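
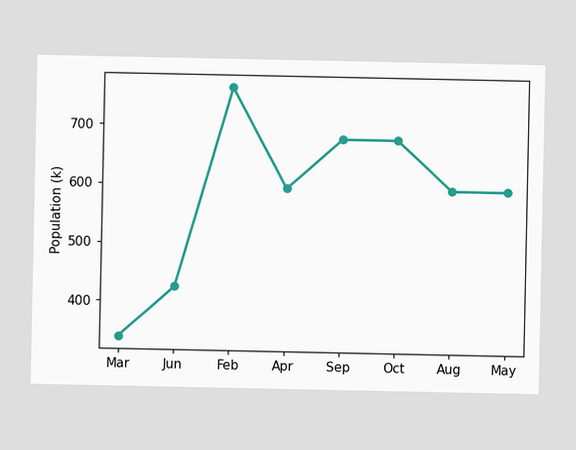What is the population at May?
At May, the line is at 595k.

595k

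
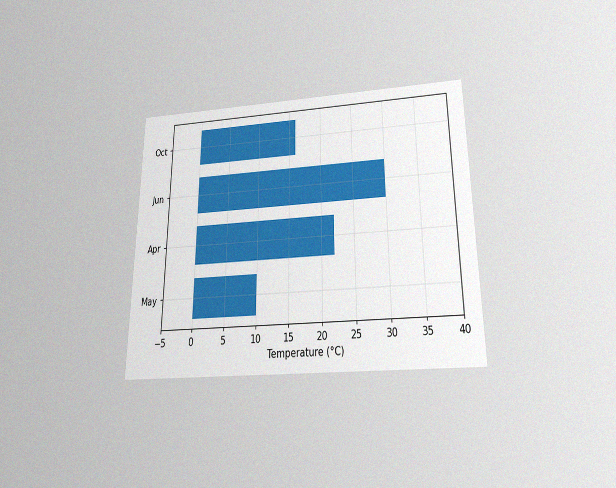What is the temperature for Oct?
16°C

The chart is viewed slightly from below, with some photo noise. Reading along the chart's x-axis, the Oct bar reaches 16°C.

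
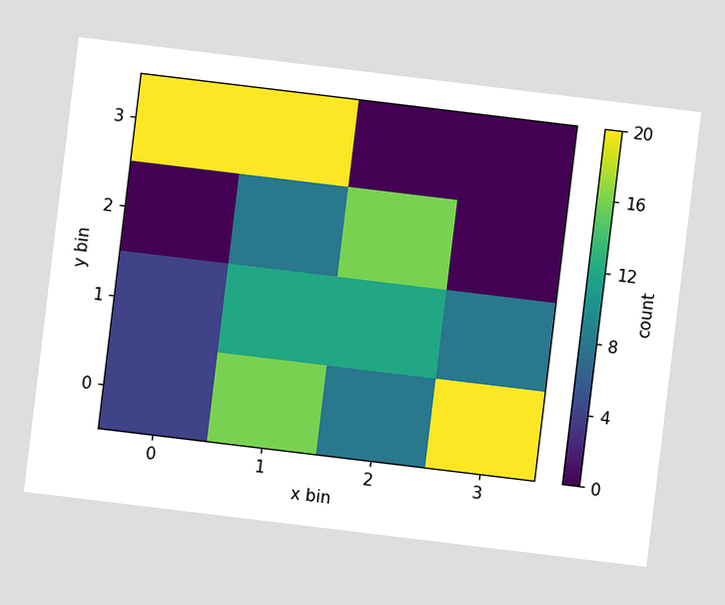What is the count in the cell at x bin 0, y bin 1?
4

The chart is tilted about 7° clockwise. Matching the cell (0, 1) against the colorbar gives 4.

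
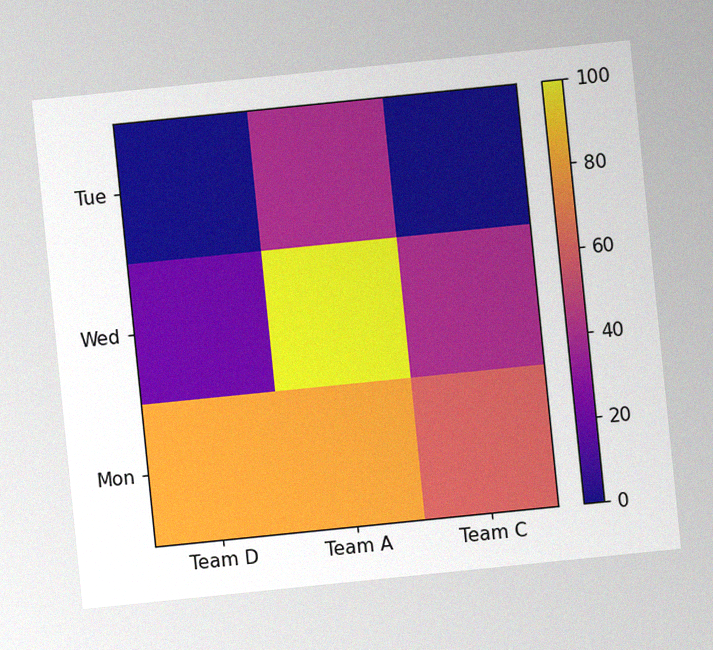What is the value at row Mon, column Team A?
80

The chart is tilted about 6° counter-clockwise, with some photo noise. Matching cell (Mon, Team A) against the colorbar gives 80.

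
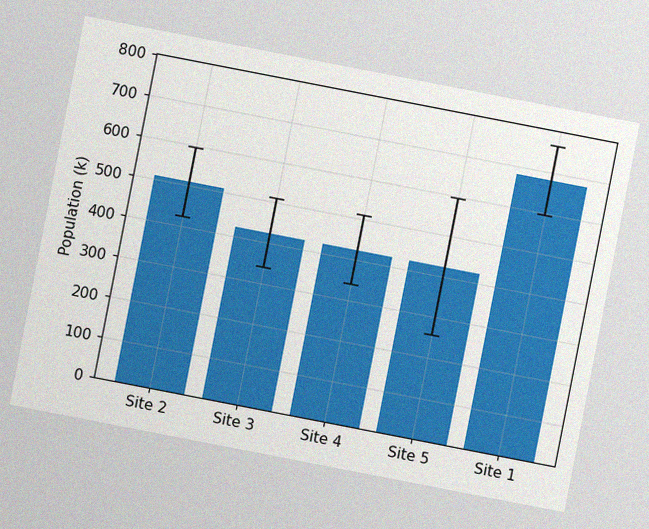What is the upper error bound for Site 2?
The chart is tilted about 11° clockwise, with some photo noise. The Site 2 bar's upper whisker reaches 595k.

595k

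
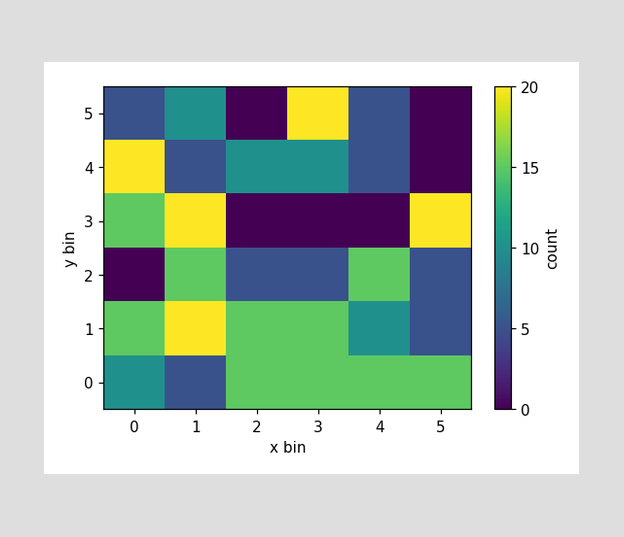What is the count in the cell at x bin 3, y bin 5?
20

Matching the cell (3, 5) against the colorbar gives 20.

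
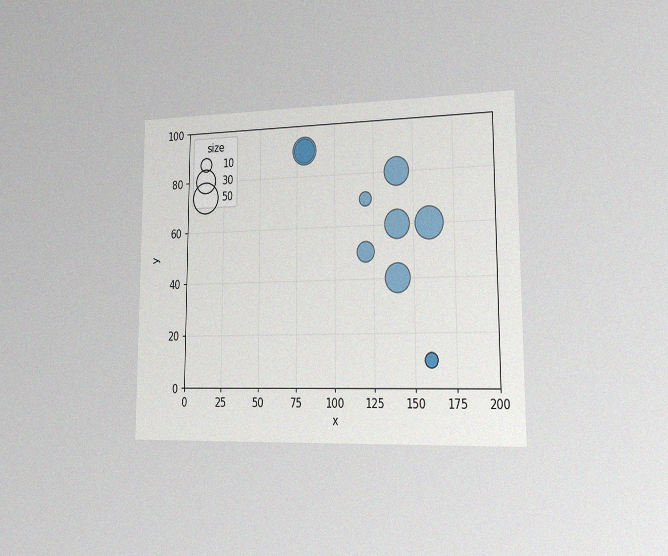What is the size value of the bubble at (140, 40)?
The chart is viewed slightly from the right, with some photo noise. Matching the bubble at (140, 40) against the size legend gives 40.

40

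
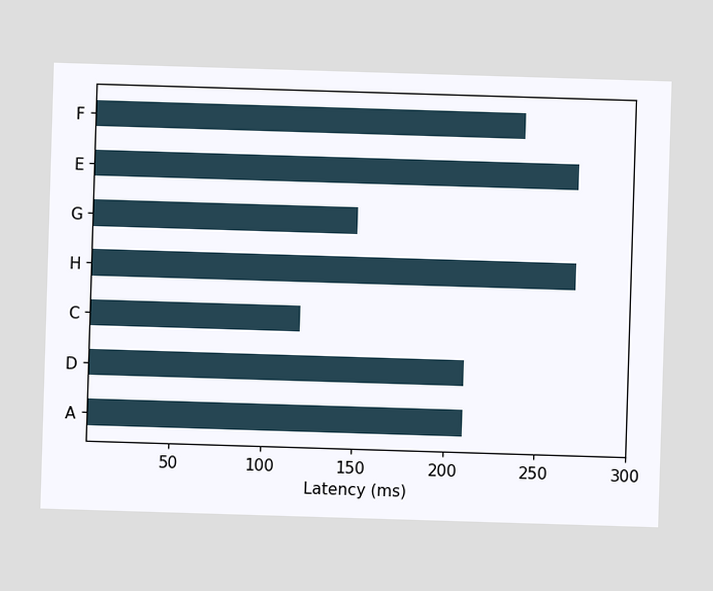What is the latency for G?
150ms

Reading along the chart's x-axis, the G bar reaches 150ms.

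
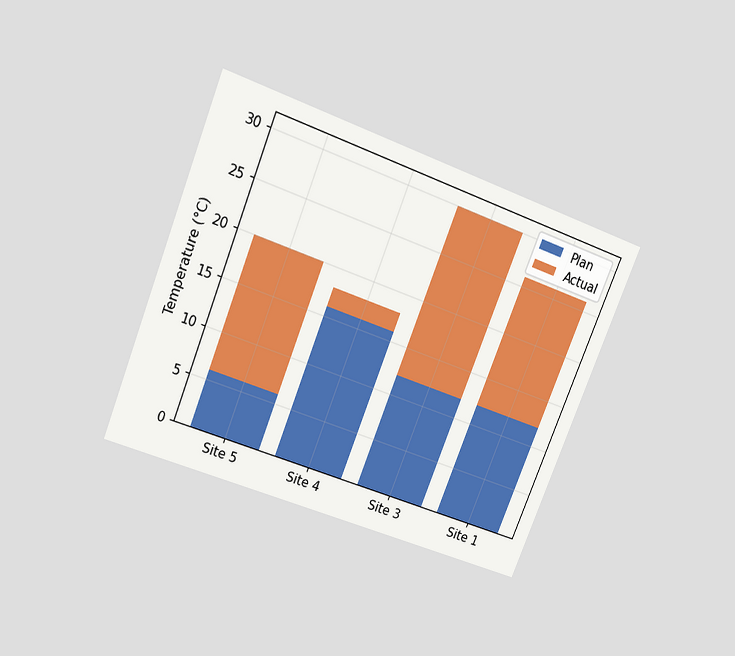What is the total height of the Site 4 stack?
18°C

The chart is tilted about 22° clockwise and viewed slightly from above. The Site 4 stack's top reaches 18°C on the y-axis.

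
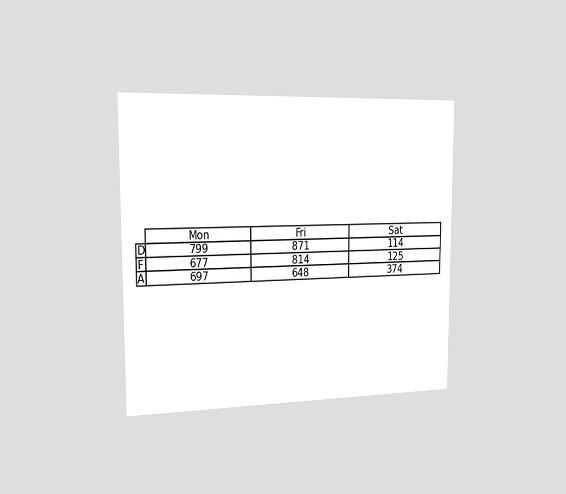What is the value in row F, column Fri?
814

The chart is viewed slightly from the left. The (F, Fri) cell reads 814.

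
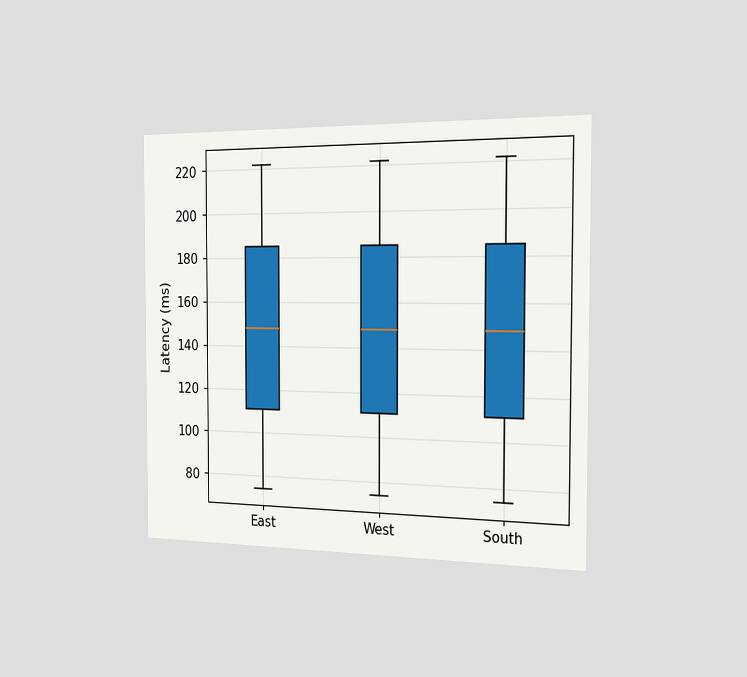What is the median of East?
148ms

The chart is viewed slightly from the right. The median line in the East box sits at 148ms.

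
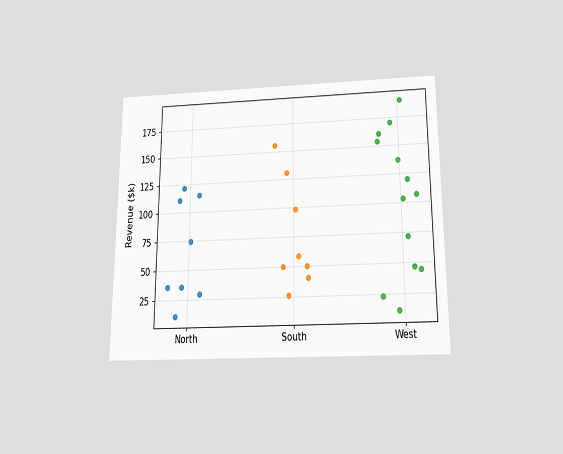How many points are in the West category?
13

The chart is viewed slightly from below. Counting the markers in the West column gives 13.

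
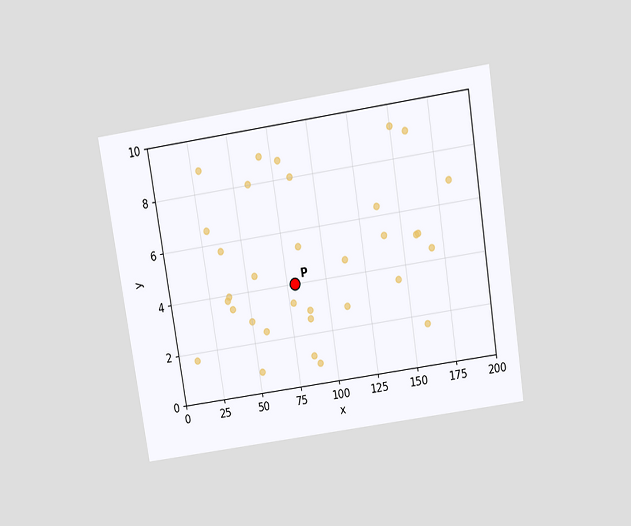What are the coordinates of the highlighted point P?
(80, 4)

The chart is tilted about 9° counter-clockwise and viewed slightly from above. Following the gridlines from P to each axis, P sits at (80, 4).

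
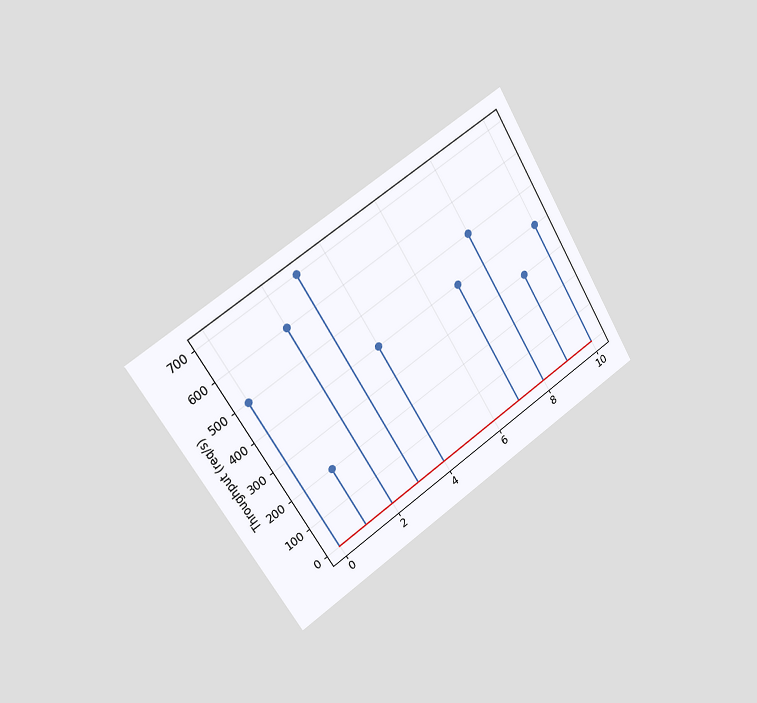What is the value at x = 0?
500req/s

The chart is tilted about 32° counter-clockwise and viewed slightly from the left. The stem at x=0 reaches 500req/s.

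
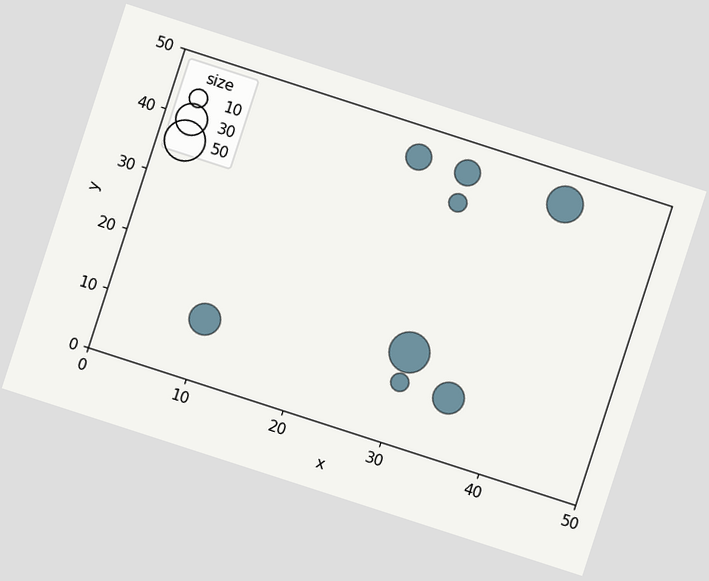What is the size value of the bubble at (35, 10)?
The chart is tilted about 18° clockwise. Matching the bubble at (35, 10) against the size legend gives 30.

30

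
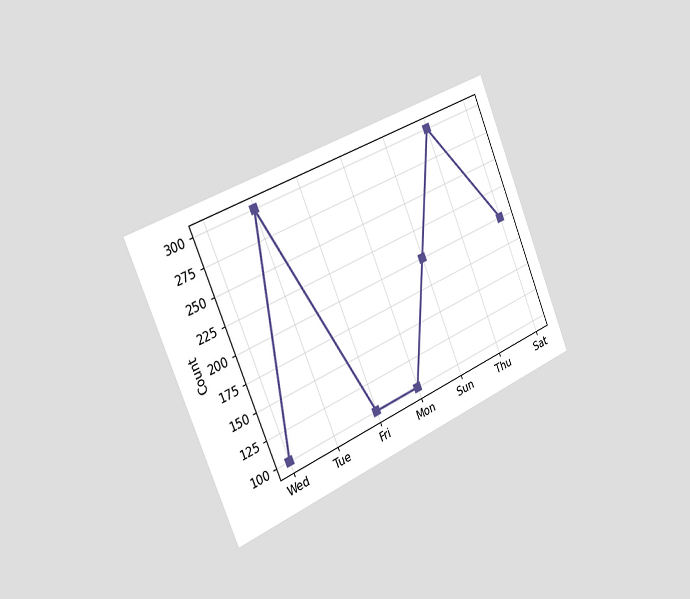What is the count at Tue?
The chart is tilted about 23° counter-clockwise and viewed slightly from the left. At Tue, the line is at 300.

300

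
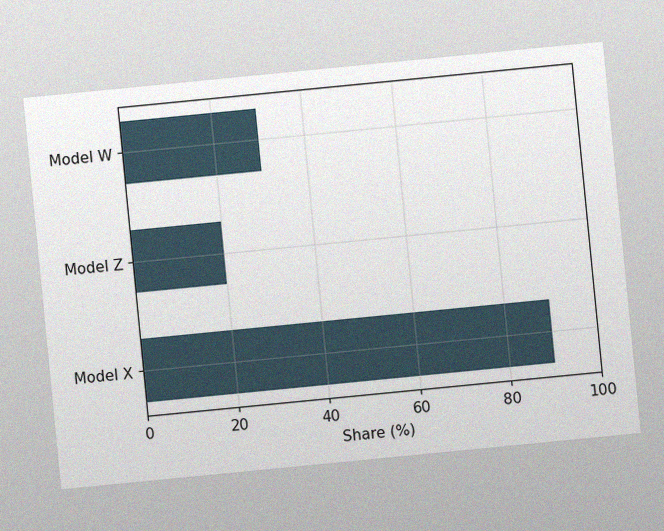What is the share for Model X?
The chart is tilted about 6° counter-clockwise, with some photo noise. Reading along the chart's x-axis, the Model X bar reaches 90%.

90%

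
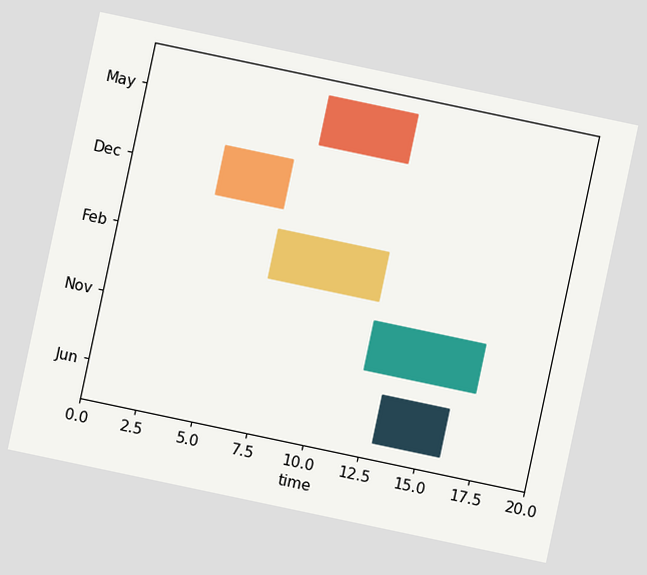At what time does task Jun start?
The chart is tilted about 12° clockwise. The Jun bar begins at t=13.

13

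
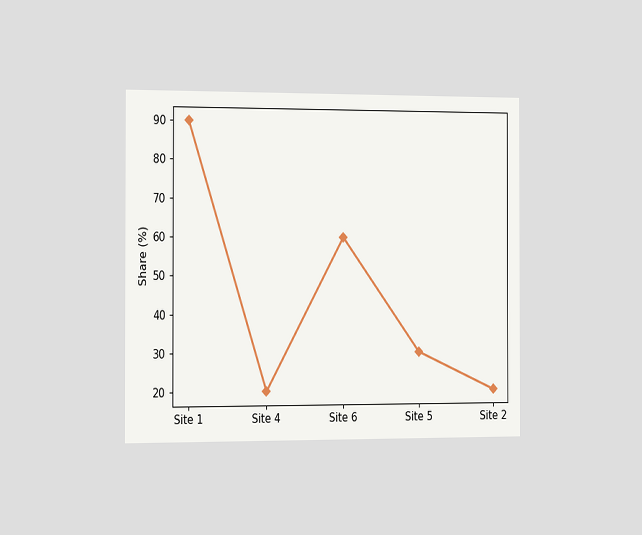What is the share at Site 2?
The chart is viewed slightly from the left. At Site 2, the line is at 20%.

20%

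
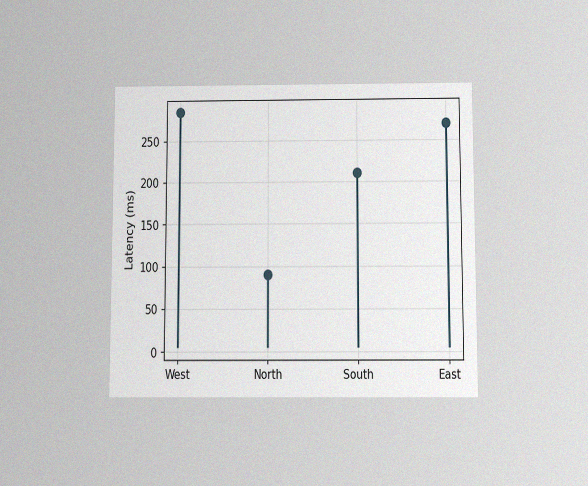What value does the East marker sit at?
The chart is viewed slightly from below, with some photo noise. The East marker sits at 270ms.

270ms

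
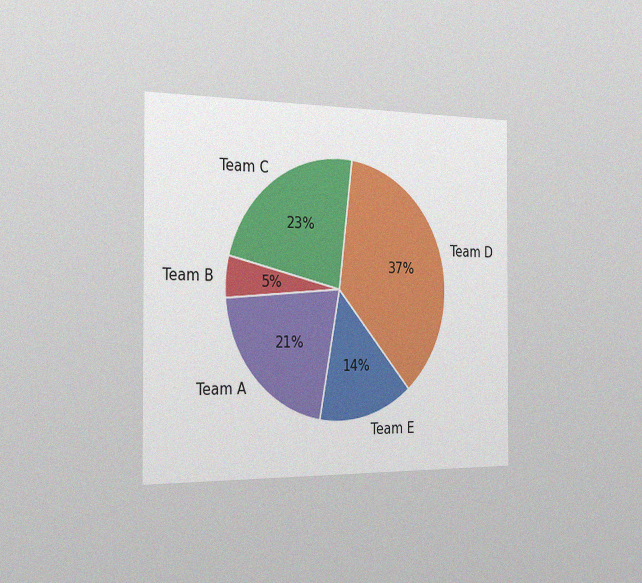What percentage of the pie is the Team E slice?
The chart is viewed slightly from the left, with some photo noise. The Team E slice takes up 14% of the pie.

14%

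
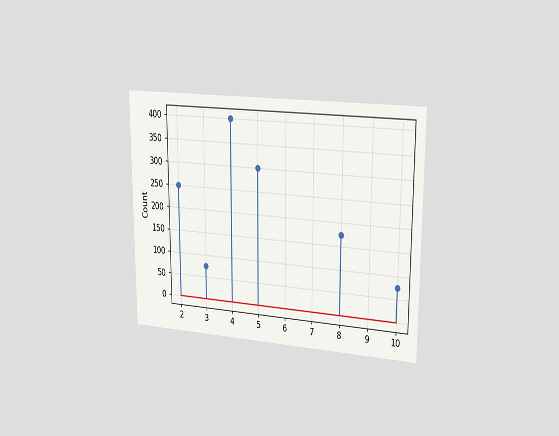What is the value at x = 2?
250

The chart is viewed slightly from the right. The stem at x=2 reaches 250.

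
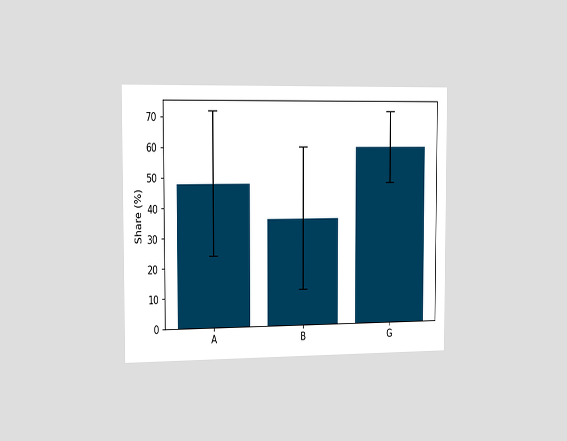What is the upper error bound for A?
The chart is viewed slightly from the left. The A bar's upper whisker reaches 72%.

72%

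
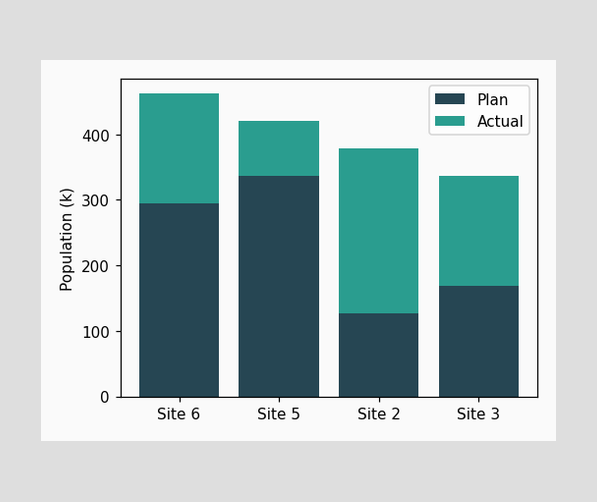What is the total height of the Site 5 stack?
The Site 5 stack's top reaches 420k on the y-axis.

420k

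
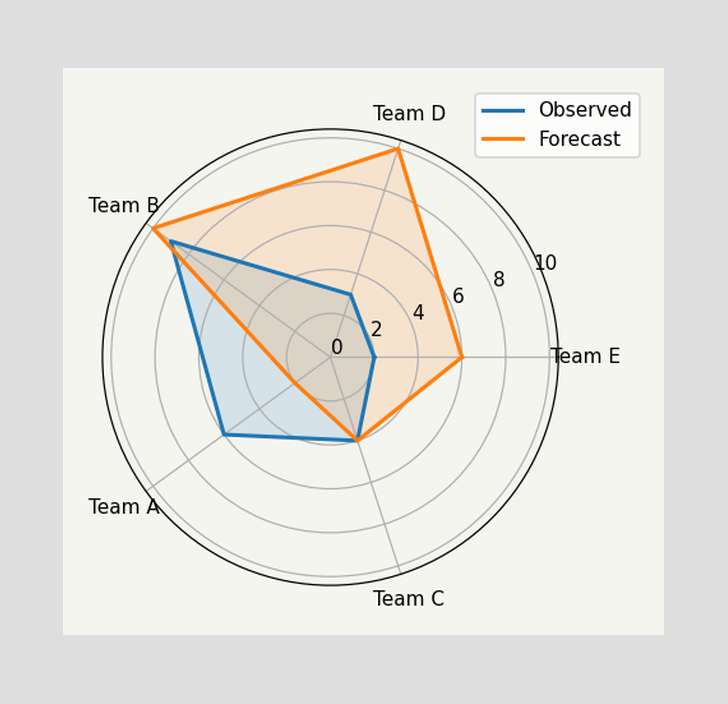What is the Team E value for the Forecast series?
6

On the Team E axis, Forecast reaches 6.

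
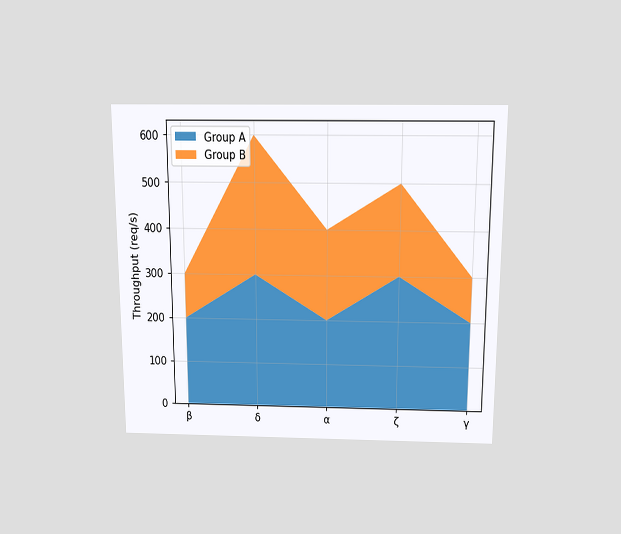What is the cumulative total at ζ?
500req/s

The chart is viewed slightly from above. The stacked total at ζ reaches 500req/s.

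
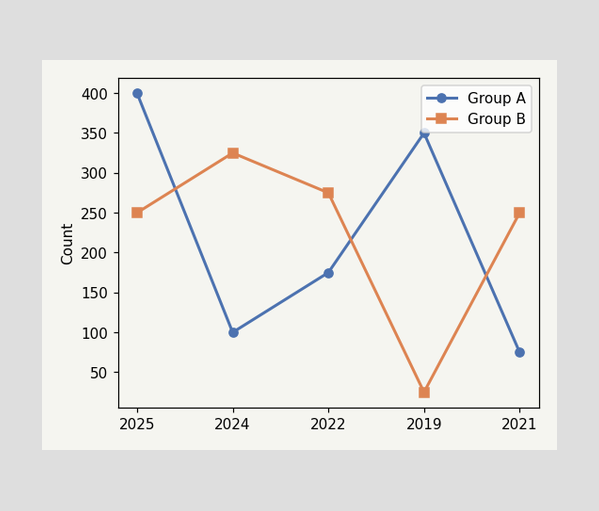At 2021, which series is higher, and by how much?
Group B, by 175

At 2021, Group B sits above the other line by 175.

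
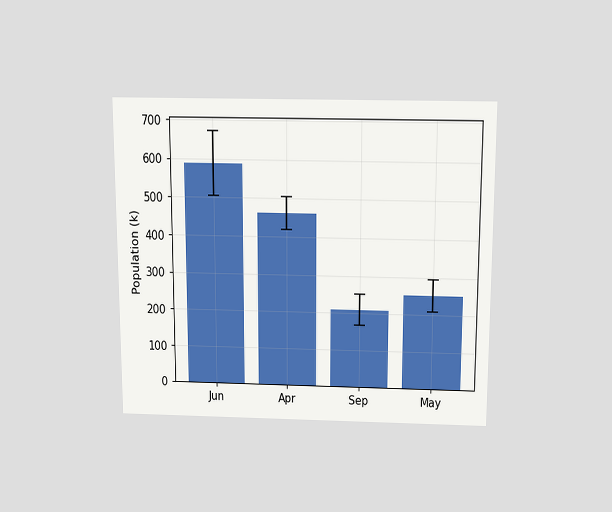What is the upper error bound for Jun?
The chart is viewed slightly from above. The Jun bar's upper whisker reaches 672k.

672k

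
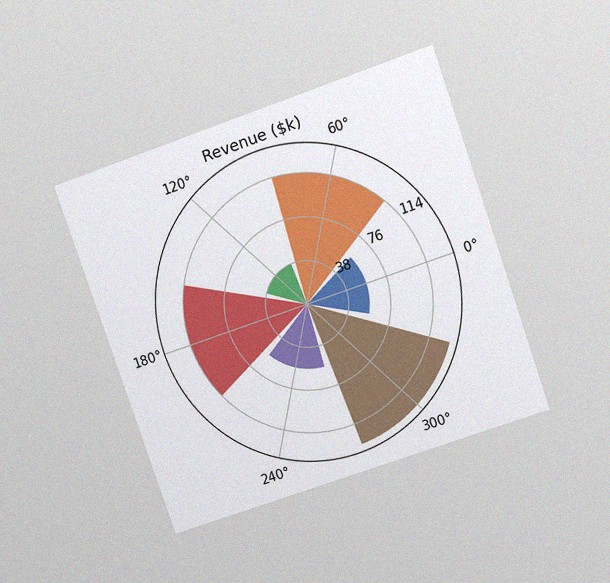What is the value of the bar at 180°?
The chart is tilted about 19° counter-clockwise and viewed at a slight angle, with some photo noise. The bar at 180° reaches $114k on the radial axis.

$114k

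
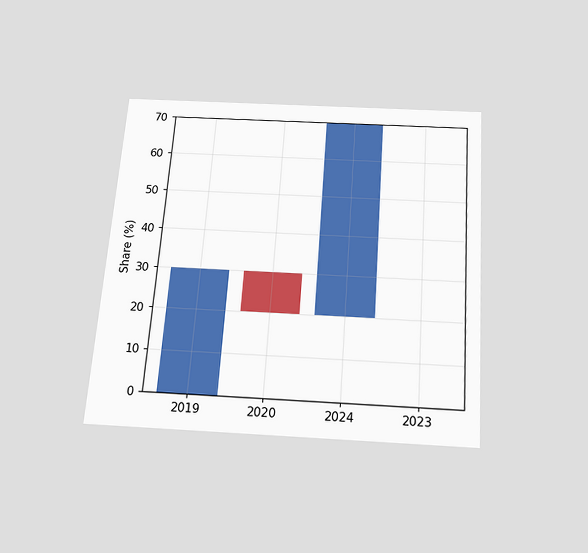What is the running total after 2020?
20%

The chart is tilted about 4° clockwise and viewed slightly from below. After 2020 the running total reaches 20%.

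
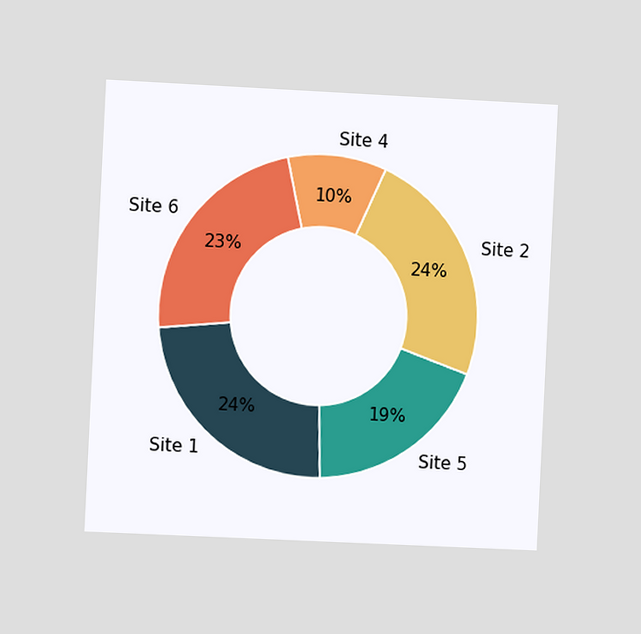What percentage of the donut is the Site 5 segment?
19%

The chart is tilted about 3° clockwise and viewed slightly from the left. The Site 5 segment takes up 19% of the ring.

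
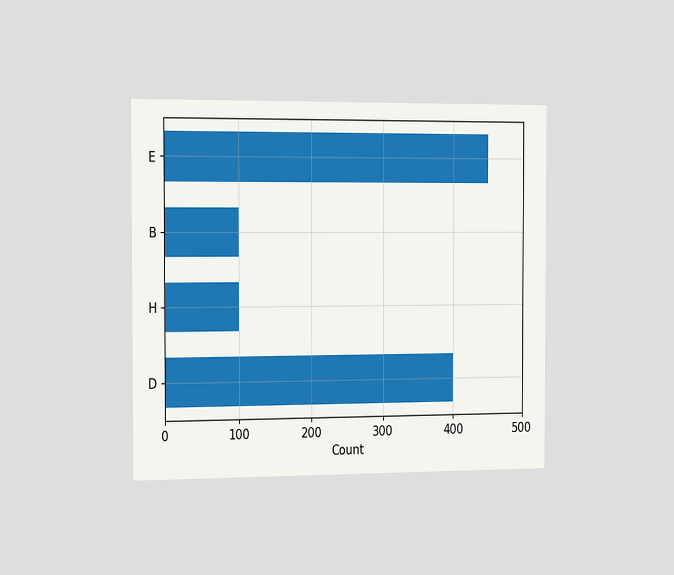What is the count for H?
The chart is viewed slightly from the left. Reading along the chart's x-axis, the H bar reaches 100.

100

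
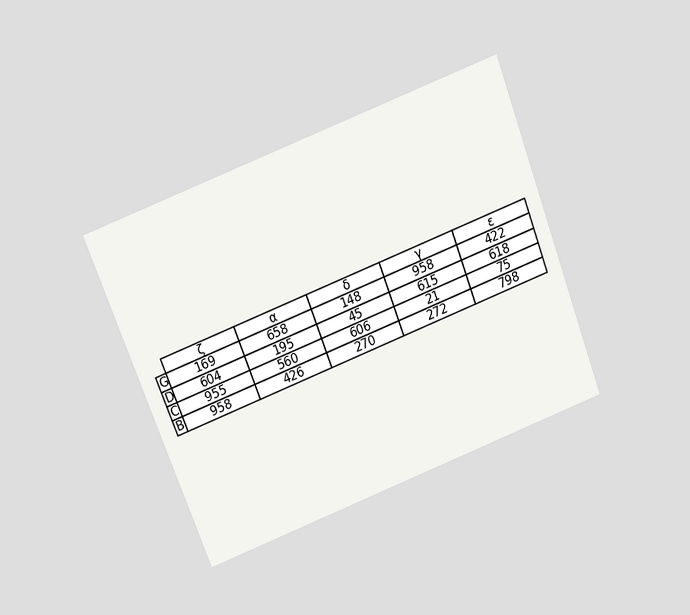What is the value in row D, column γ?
The chart is tilted about 21° counter-clockwise and viewed slightly from above. The (D, γ) cell reads 615.

615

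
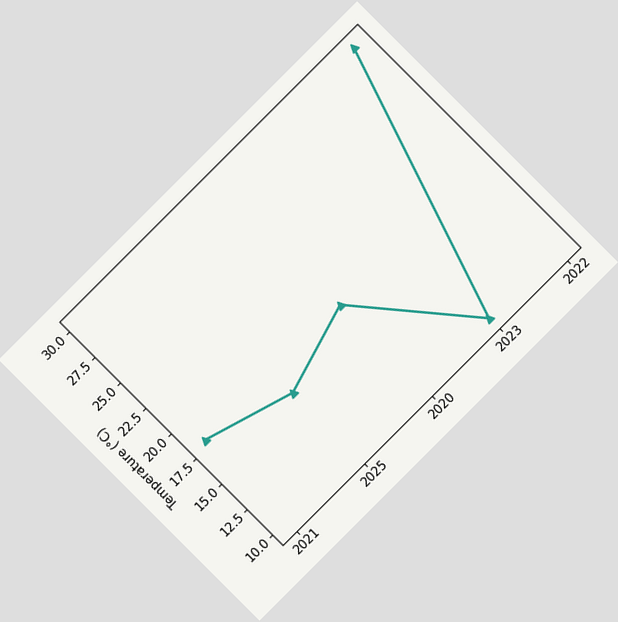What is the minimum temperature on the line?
The chart is tilted about 45° counter-clockwise. The lowest point is at 2023, and reading across to the y-axis gives 10°C.

10°C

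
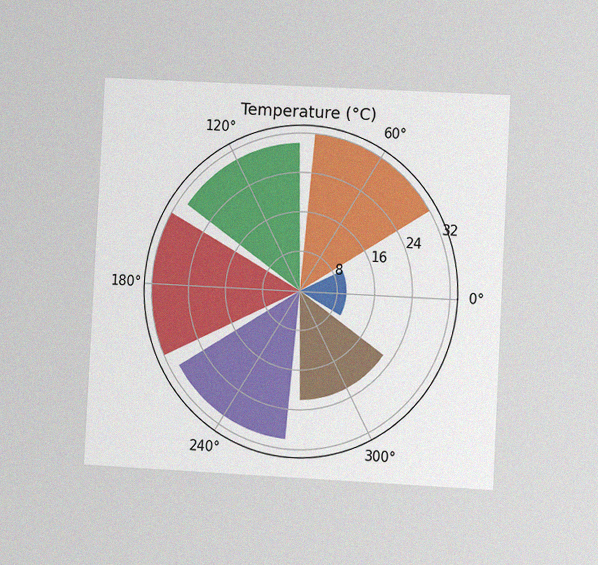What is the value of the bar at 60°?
32°C

The chart is tilted about 3° clockwise and viewed at a slight angle, with some photo noise. The bar at 60° reaches 32°C on the radial axis.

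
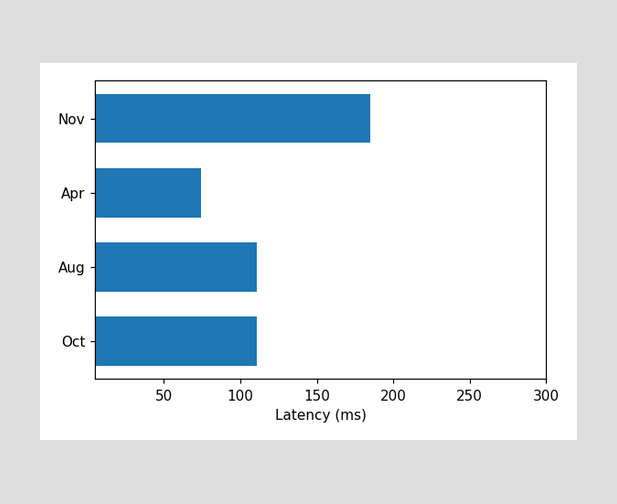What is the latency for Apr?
74ms

Reading along the chart's x-axis, the Apr bar reaches 74ms.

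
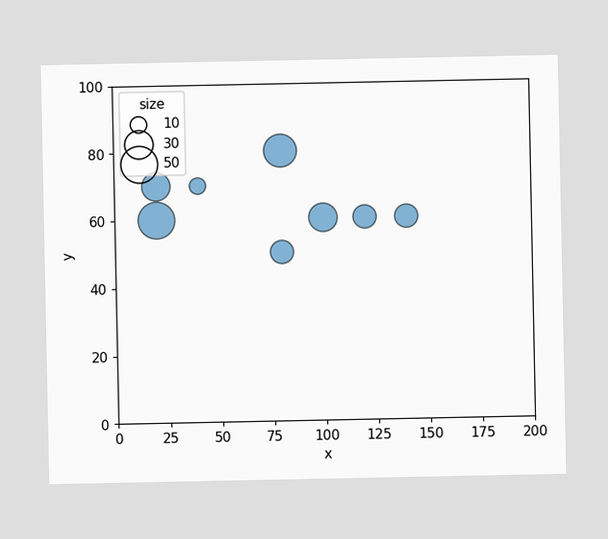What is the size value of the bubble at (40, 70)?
10

Matching the bubble at (40, 70) against the size legend gives 10.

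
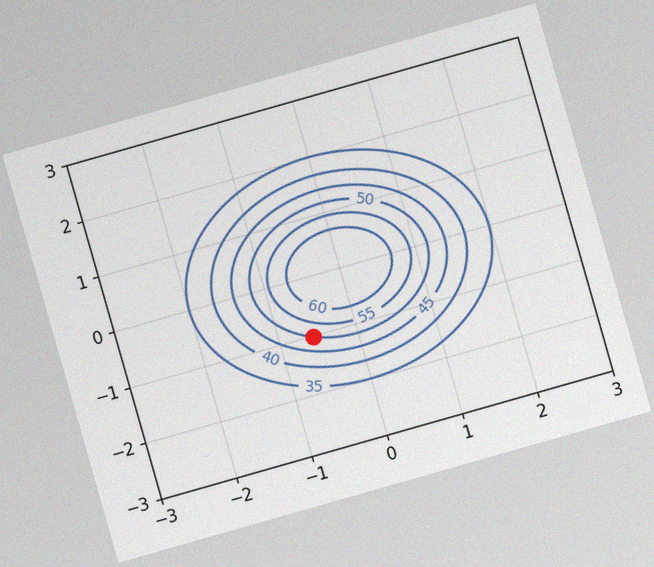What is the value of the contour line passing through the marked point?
50

The chart is tilted about 16° counter-clockwise, with some photo noise. The marked point sits on the contour labelled 50.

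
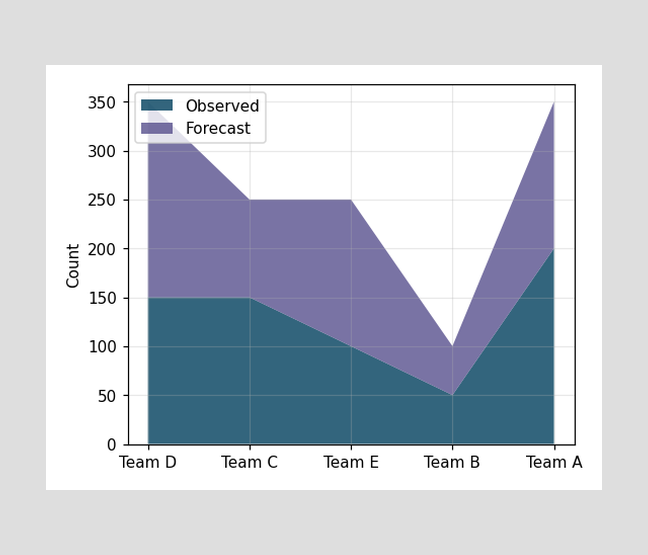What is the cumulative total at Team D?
The stacked total at Team D reaches 350.

350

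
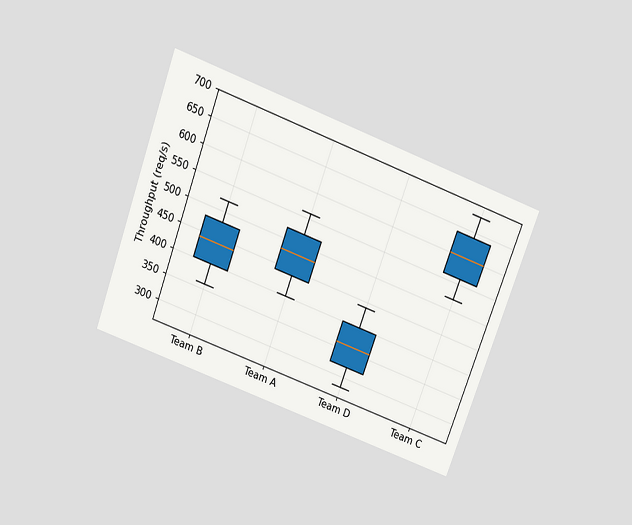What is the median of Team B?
440req/s

The chart is tilted about 20° clockwise and viewed slightly from above. The median line in the Team B box sits at 440req/s.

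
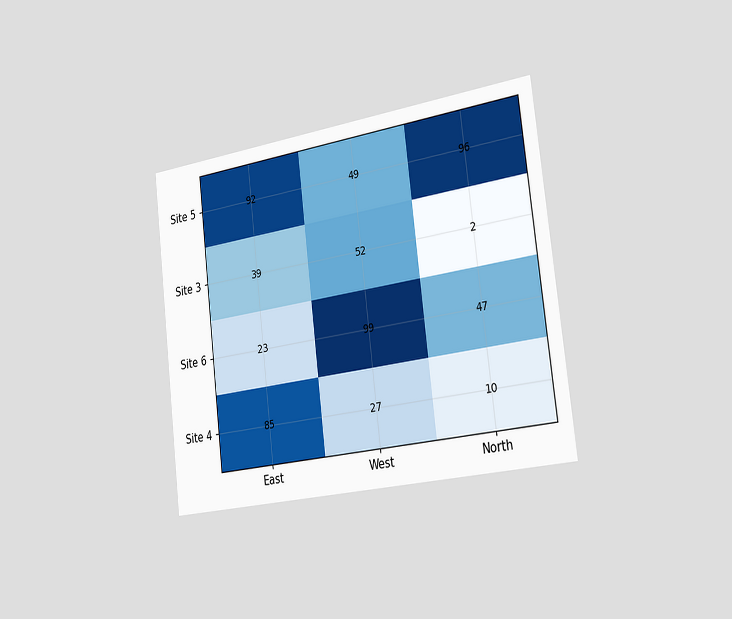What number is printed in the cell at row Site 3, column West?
52

The chart is tilted about 7° counter-clockwise and viewed slightly from the right. The (Site 3, West) cell reads 52.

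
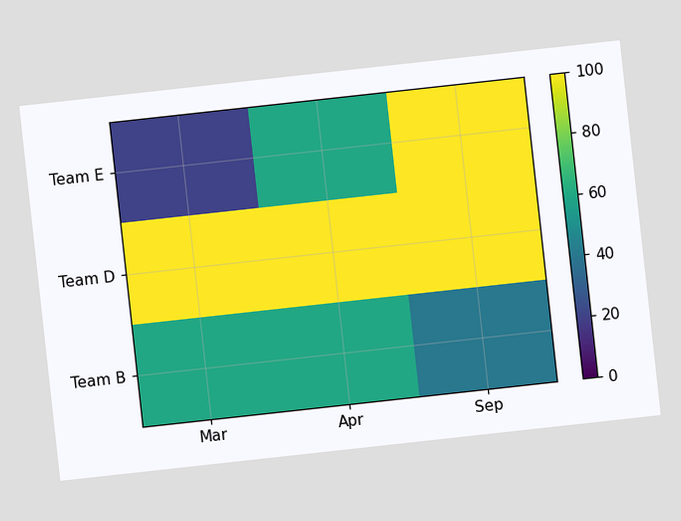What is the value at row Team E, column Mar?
The chart is tilted about 6° counter-clockwise. Matching cell (Team E, Mar) against the colorbar gives 20.

20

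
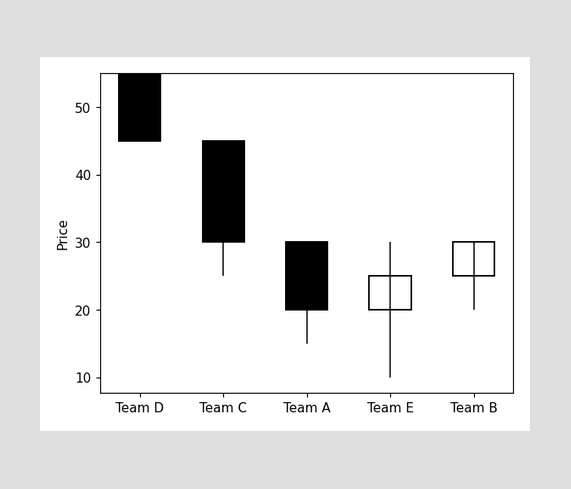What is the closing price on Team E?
25

The Team E candle closes at 25.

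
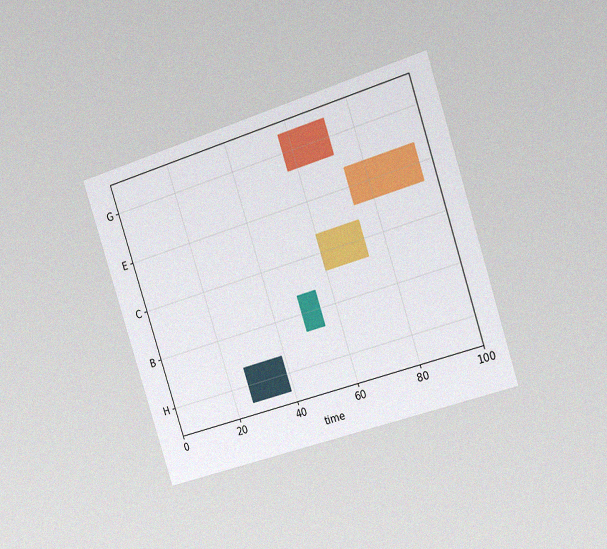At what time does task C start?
The chart is tilted about 18° counter-clockwise and viewed slightly from the right, with some photo noise. The C bar begins at t=60.

60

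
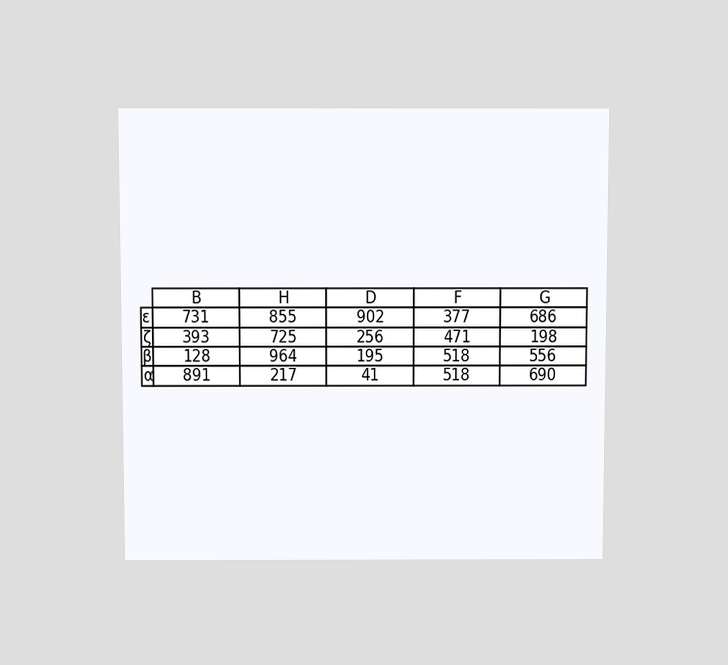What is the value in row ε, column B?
731

The chart is viewed slightly from above. The (ε, B) cell reads 731.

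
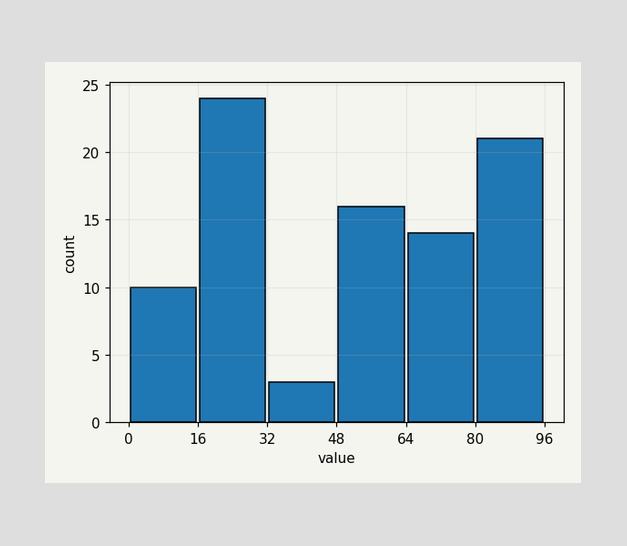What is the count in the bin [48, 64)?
The [48, 64) bin has height 16.

16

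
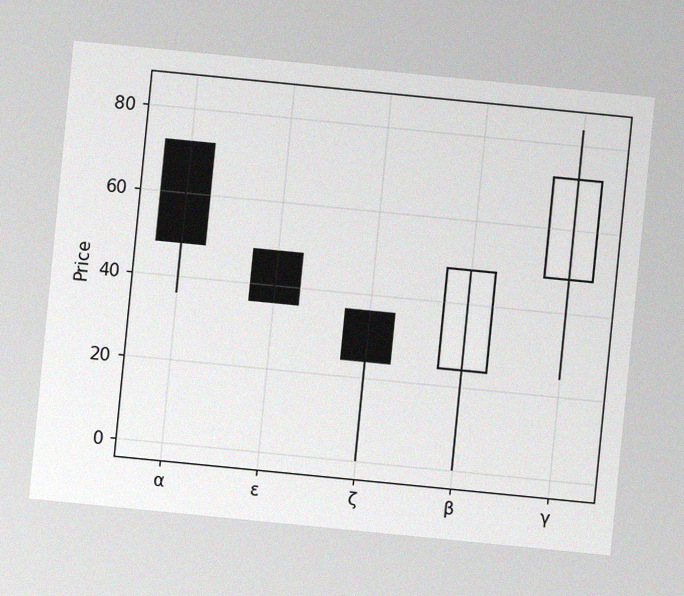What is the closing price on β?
The chart is tilted about 6° clockwise, with some photo noise. The β candle closes at 48.

48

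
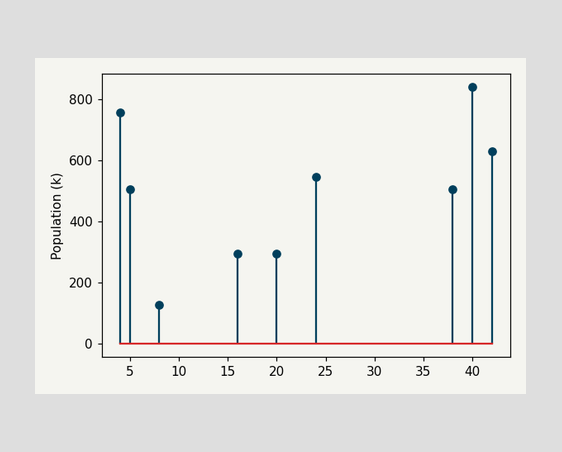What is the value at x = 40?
The stem at x=40 reaches 840k.

840k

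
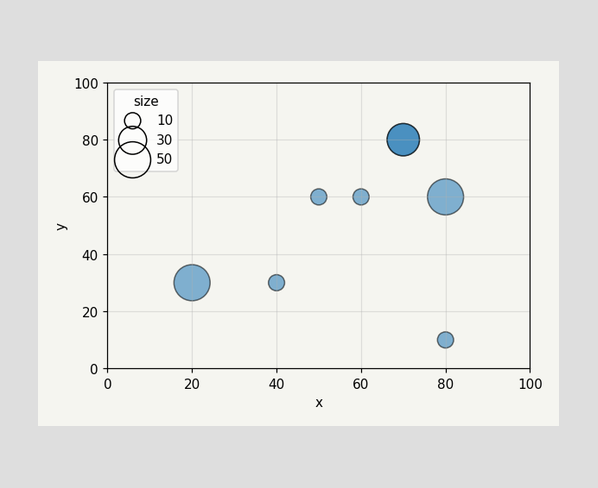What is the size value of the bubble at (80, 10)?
10

Matching the bubble at (80, 10) against the size legend gives 10.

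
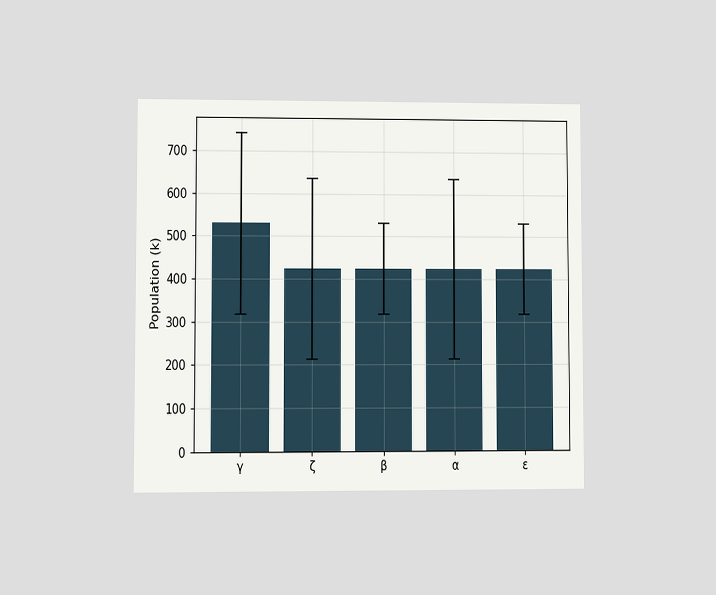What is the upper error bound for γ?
742k

The chart is viewed at a slight angle. The γ bar's upper whisker reaches 742k.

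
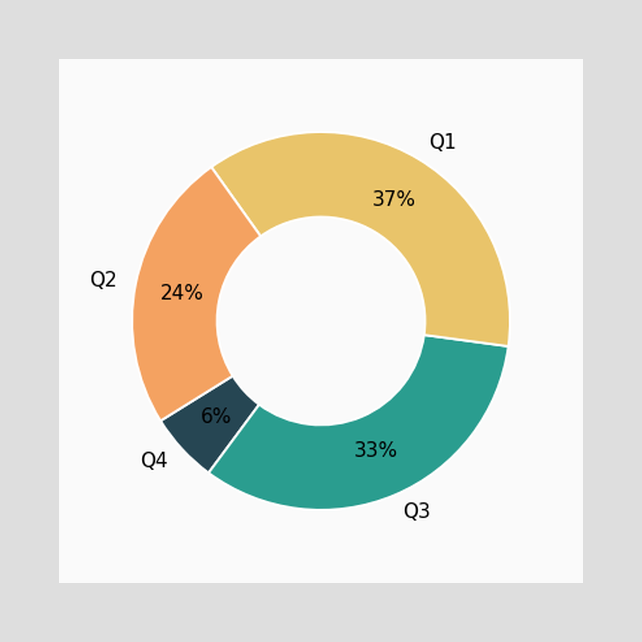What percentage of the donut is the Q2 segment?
The Q2 segment takes up 24% of the ring.

24%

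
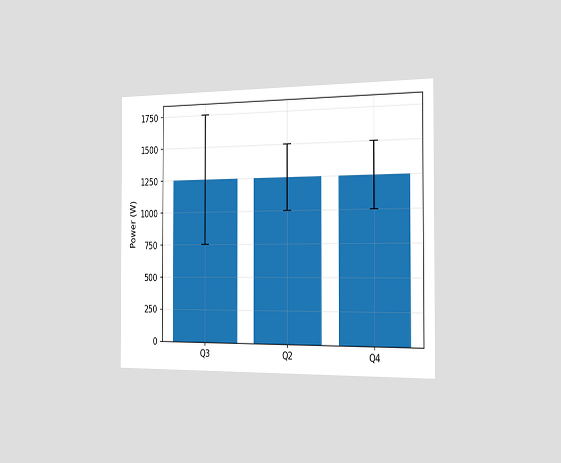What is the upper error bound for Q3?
The chart is viewed slightly from the right. The Q3 bar's upper whisker reaches 1750W.

1750W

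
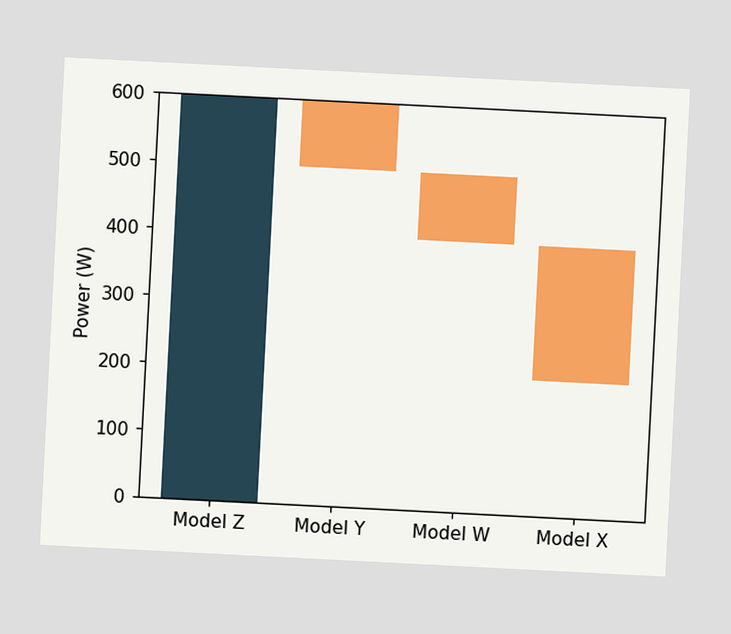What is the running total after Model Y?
The chart is tilted about 3° clockwise. After Model Y the running total reaches 500W.

500W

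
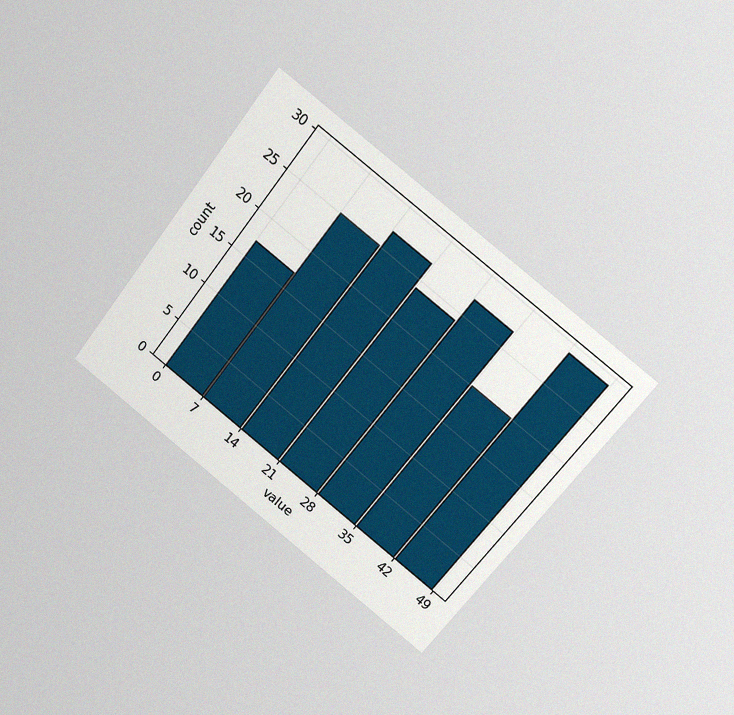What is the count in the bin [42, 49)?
29

The chart is tilted about 38° clockwise and viewed at a slight angle, with some photo noise. The [42, 49) bin has height 29.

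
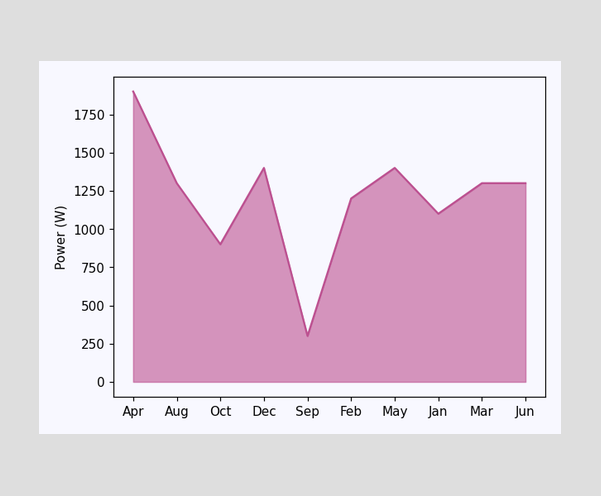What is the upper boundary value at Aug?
At Aug the upper boundary is at 1300W.

1300W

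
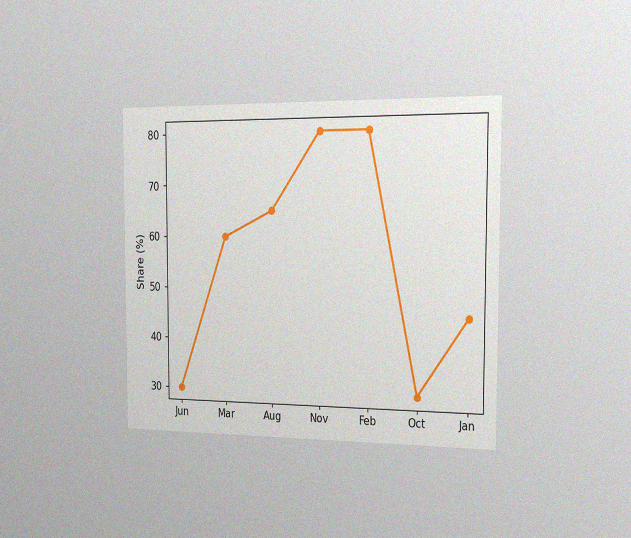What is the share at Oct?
The chart is viewed slightly from the right, with some photo noise. At Oct, the line is at 30%.

30%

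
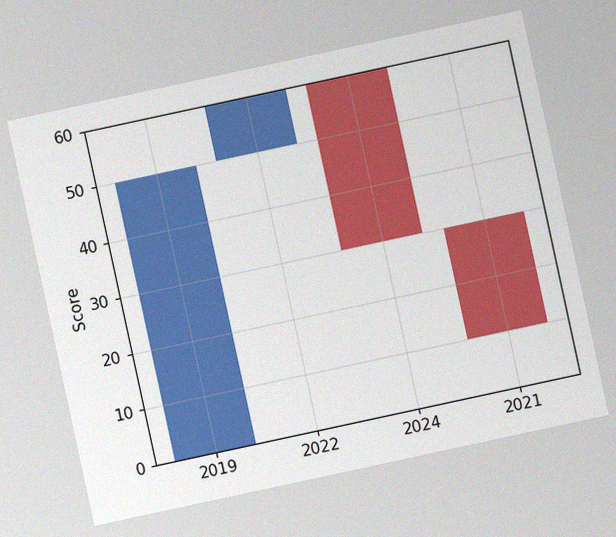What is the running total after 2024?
The chart is tilted about 12° counter-clockwise, with some photo noise. After 2024 the running total reaches 30.

30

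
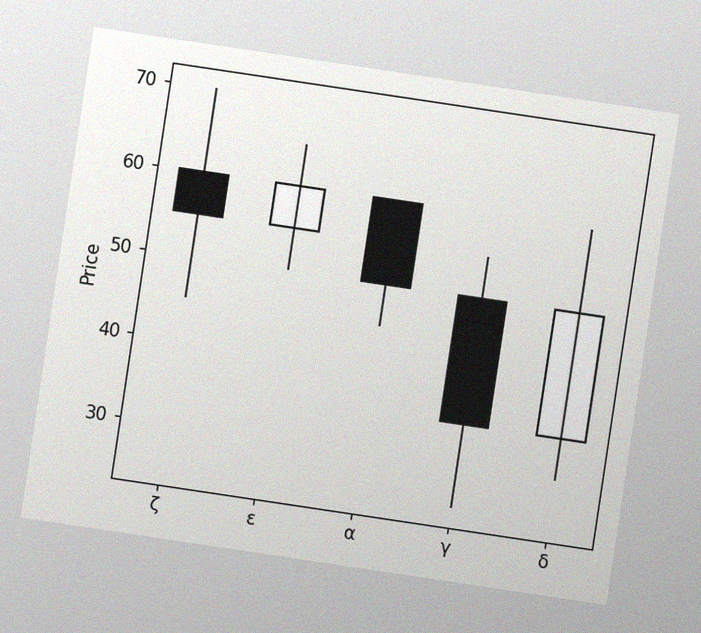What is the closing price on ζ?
The chart is tilted about 8° clockwise, with some photo noise. The ζ candle closes at 55.

55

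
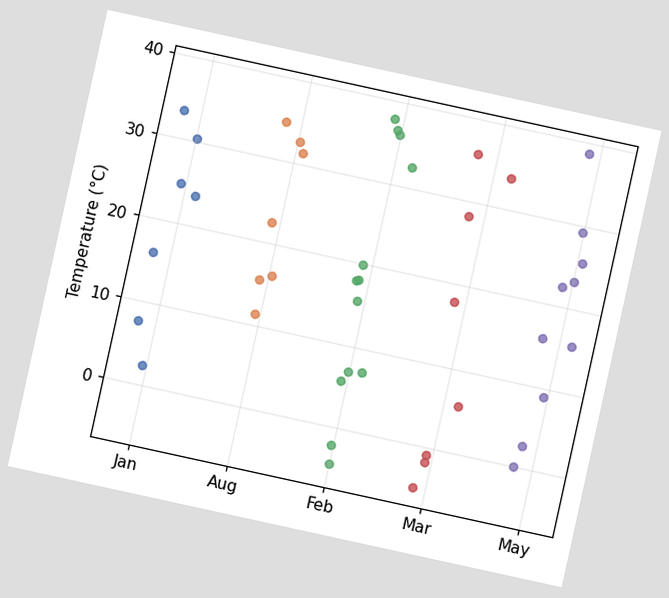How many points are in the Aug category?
The chart is tilted about 12° clockwise. Counting the markers in the Aug column gives 7.

7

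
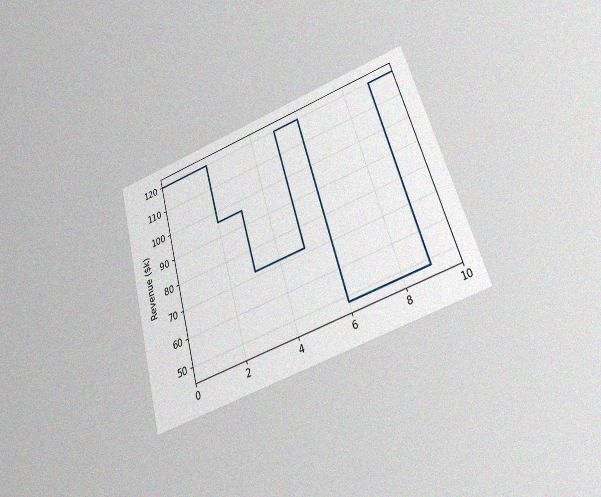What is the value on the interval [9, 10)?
$120k

The chart is tilted about 16° counter-clockwise and viewed slightly from below, with some photo noise. On [9, 10) the step sits at $120k.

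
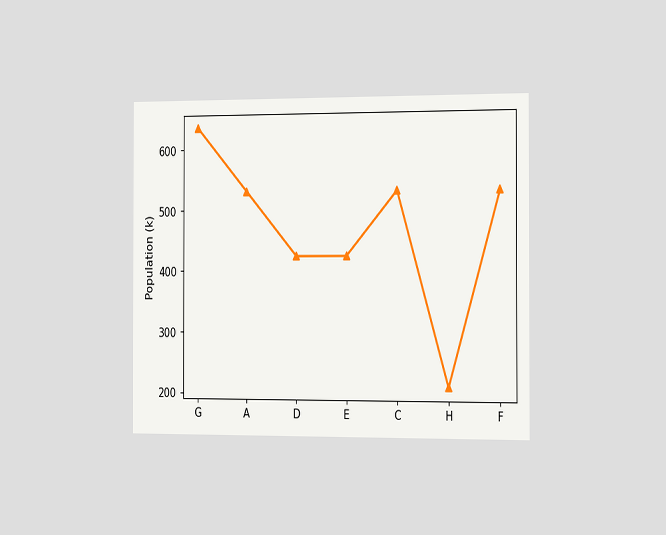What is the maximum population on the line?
The chart is viewed slightly from the right. The highest point is at G, and reading across to the y-axis gives 636k.

636k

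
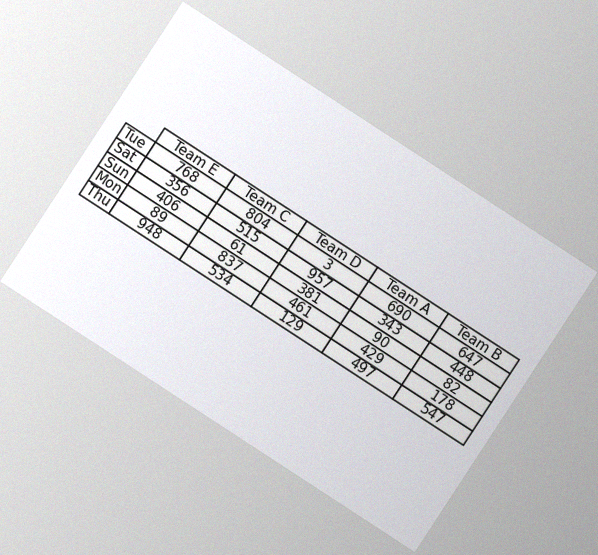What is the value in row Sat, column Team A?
343

The chart is tilted about 33° clockwise, with some photo noise. The (Sat, Team A) cell reads 343.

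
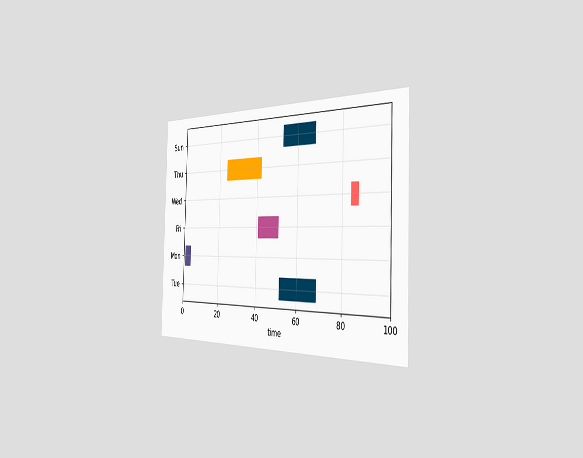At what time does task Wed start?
The chart is viewed slightly from the right. The Wed bar begins at t=84.

84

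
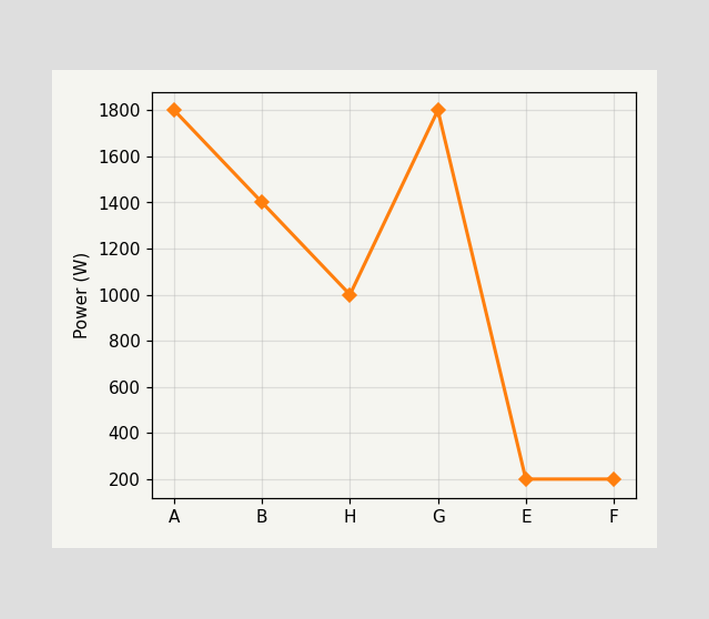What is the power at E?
200W

At E, the line is at 200W.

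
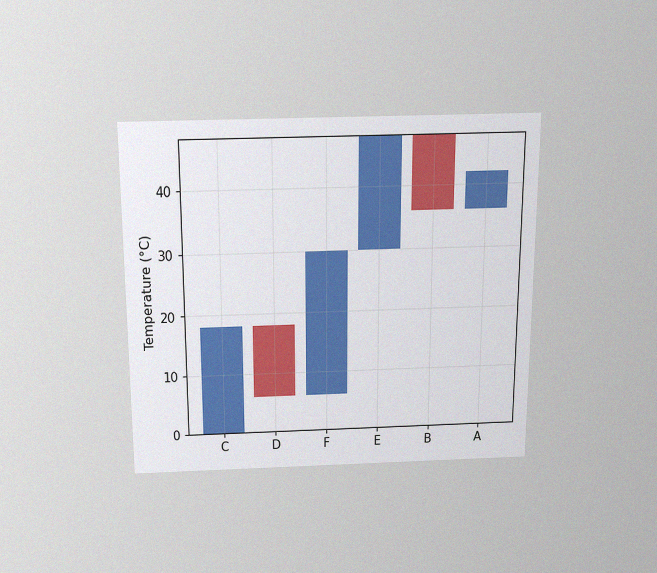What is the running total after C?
The chart is viewed slightly from above, with some photo noise. After C the running total reaches 18°C.

18°C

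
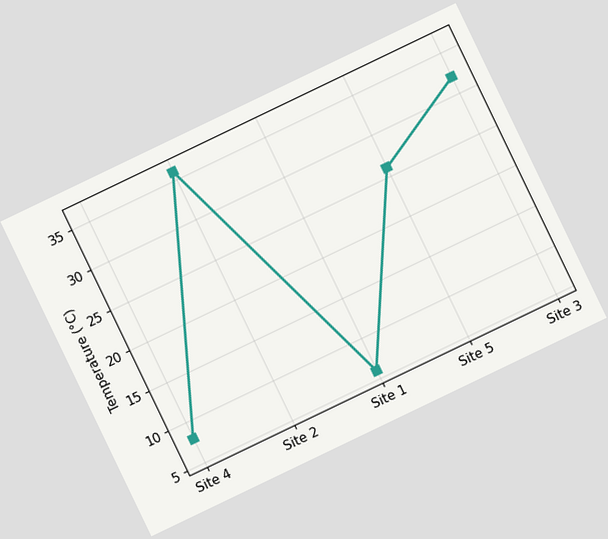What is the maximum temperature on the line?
The chart is tilted about 26° counter-clockwise. The highest point is at Site 2, and reading across to the y-axis gives 36°C.

36°C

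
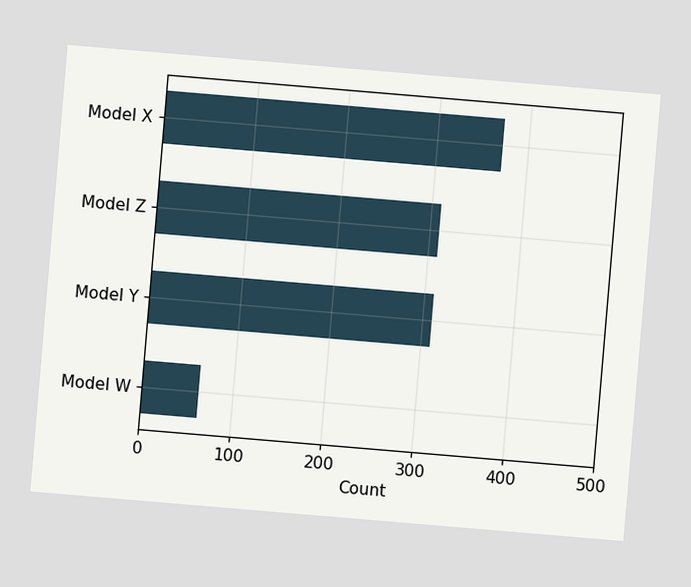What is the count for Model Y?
310

The chart is tilted about 5° clockwise. Reading along the chart's x-axis, the Model Y bar reaches 310.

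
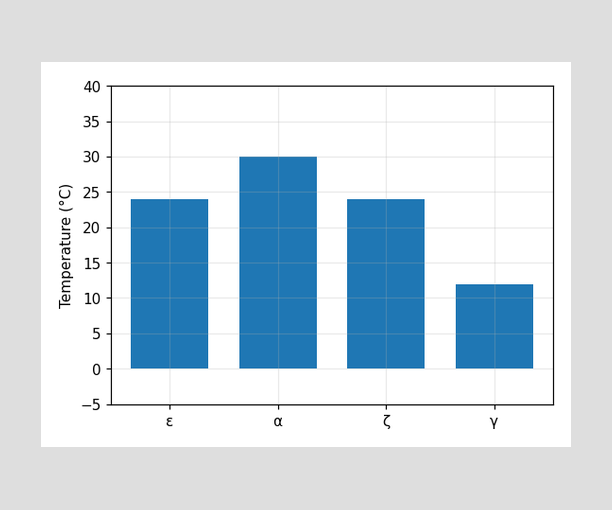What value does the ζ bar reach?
Reading along the chart's y-axis, the ζ bar reaches 24°C.

24°C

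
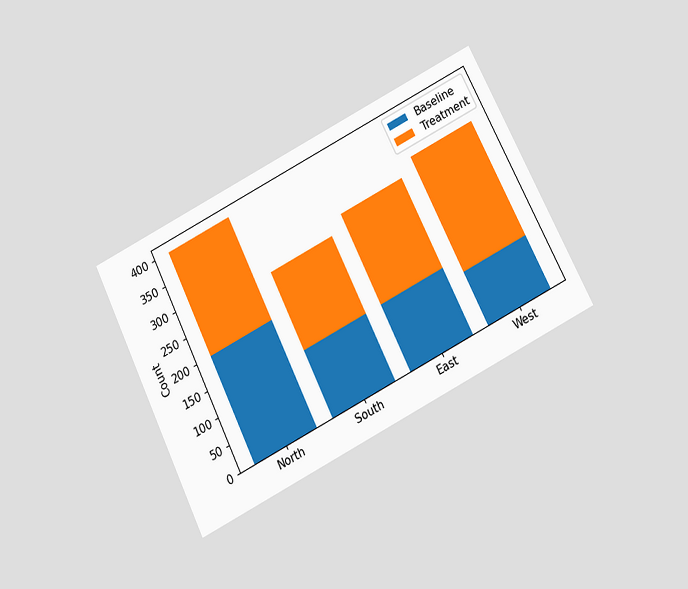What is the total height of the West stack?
The chart is tilted about 27° counter-clockwise and viewed slightly from below. The West stack's top reaches 325 on the y-axis.

325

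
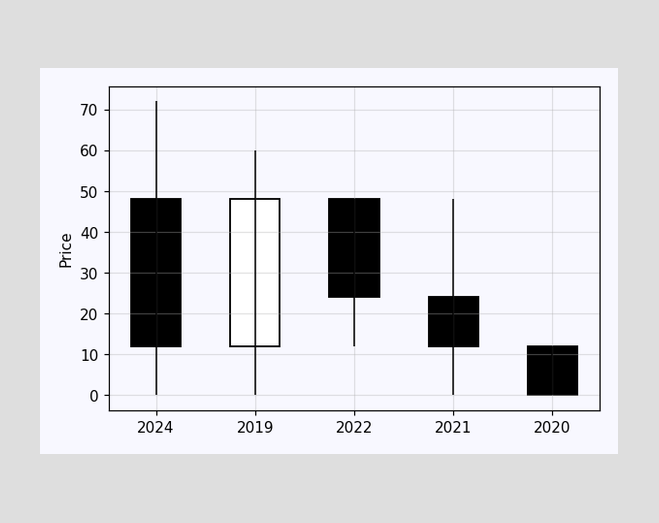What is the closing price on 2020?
0

The 2020 candle closes at 0.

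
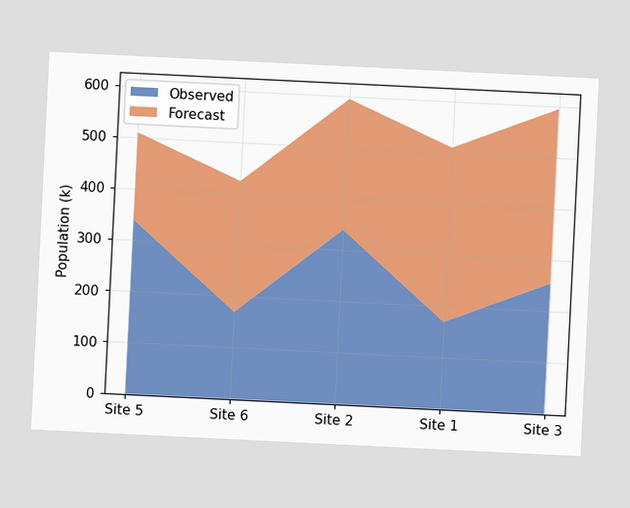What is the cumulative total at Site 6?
425k

The chart is tilted about 3° clockwise. The stacked total at Site 6 reaches 425k.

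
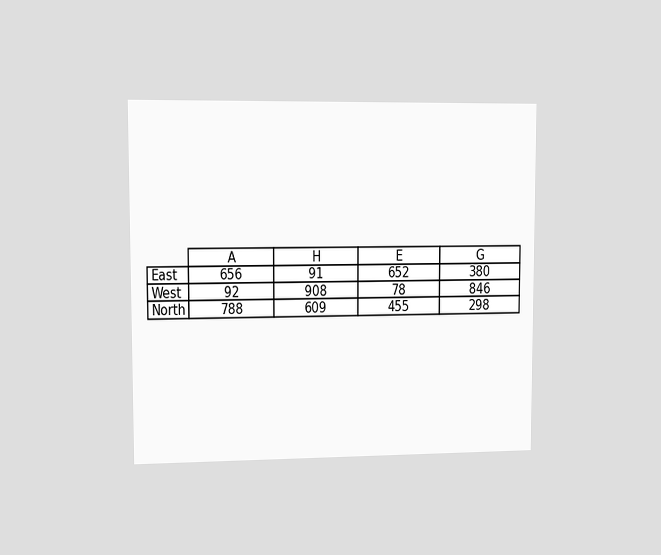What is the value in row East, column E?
652

The chart is viewed slightly from the left. The (East, E) cell reads 652.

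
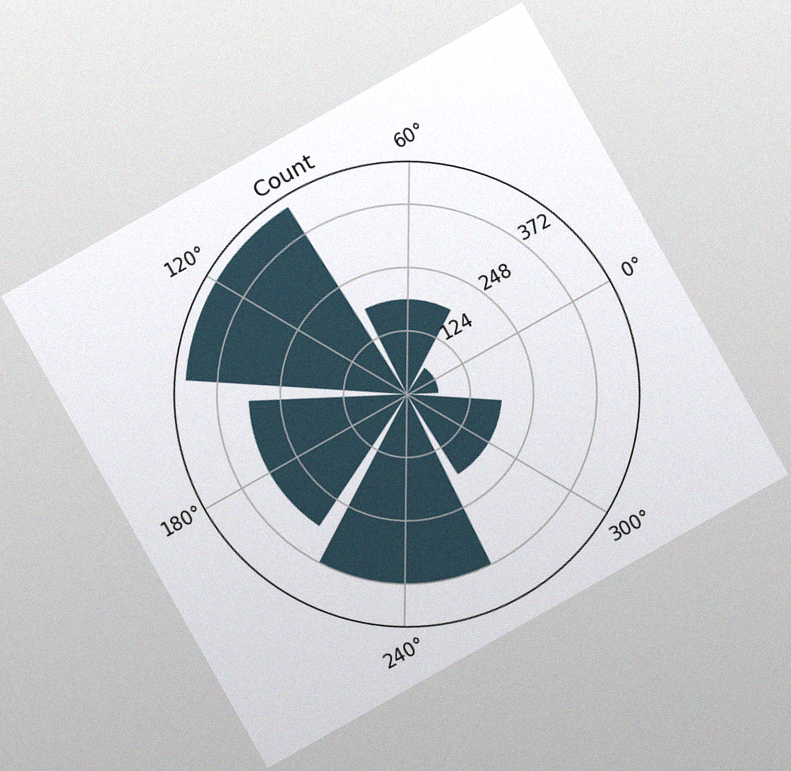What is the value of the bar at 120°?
434

The chart is tilted about 29° counter-clockwise, with some photo noise. The bar at 120° reaches 434 on the radial axis.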